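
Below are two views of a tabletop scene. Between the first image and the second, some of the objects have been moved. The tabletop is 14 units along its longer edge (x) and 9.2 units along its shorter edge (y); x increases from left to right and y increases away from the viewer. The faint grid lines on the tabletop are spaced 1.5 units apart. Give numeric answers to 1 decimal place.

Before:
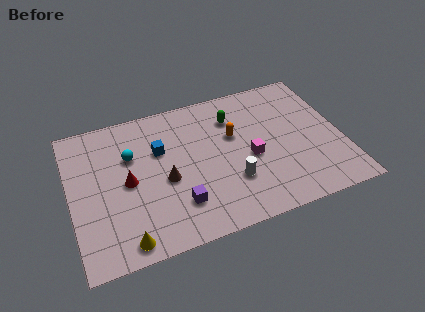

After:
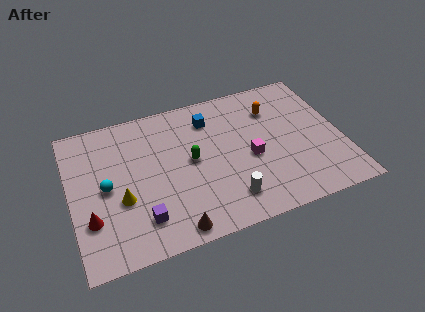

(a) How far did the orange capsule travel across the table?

2.5

The orange capsule was near (8.5, 5.7) before and (10.7, 6.8) after, so it travelled √(2.2² + 1.1²) ≈ 2.5 units.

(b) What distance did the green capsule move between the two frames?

3.2

The green capsule was near (8.6, 6.9) before and (6.2, 4.8) after, so it travelled √(2.4² + 2.1²) ≈ 3.2 units.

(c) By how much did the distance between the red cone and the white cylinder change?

+1.5

They were about 5.5 units apart before and 7.0 after — 1.5 units further apart.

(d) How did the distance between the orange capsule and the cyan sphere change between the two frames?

+3.9

They were about 5.3 units apart before and 9.2 after — 3.9 units further apart.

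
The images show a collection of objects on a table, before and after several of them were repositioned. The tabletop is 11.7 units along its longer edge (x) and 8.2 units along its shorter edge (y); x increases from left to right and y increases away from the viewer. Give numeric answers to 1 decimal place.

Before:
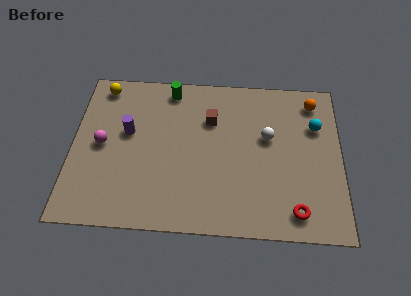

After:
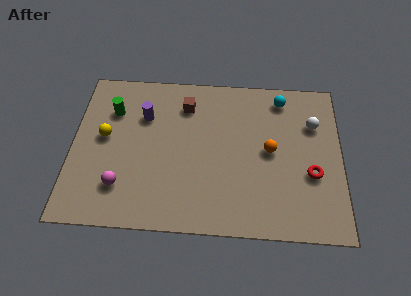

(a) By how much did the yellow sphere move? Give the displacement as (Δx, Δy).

(0.2, -2.7)

The yellow sphere was at about (1.2, 7.2) and moved to about (1.4, 4.5).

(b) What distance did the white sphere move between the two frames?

2.2

The white sphere moved from about (8.5, 4.9) to (10.5, 5.7), a distance of √(2.0² + 0.8²) ≈ 2.2.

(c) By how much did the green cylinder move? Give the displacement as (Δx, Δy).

(-2.5, -1.3)

From the two frames, the green cylinder sits at roughly (4.2, 7.2) before and (1.7, 5.9) after.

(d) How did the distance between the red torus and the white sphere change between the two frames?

-1.3

Before: roughly 3.9 units apart; after: 2.6. That's 1.3 units closer together.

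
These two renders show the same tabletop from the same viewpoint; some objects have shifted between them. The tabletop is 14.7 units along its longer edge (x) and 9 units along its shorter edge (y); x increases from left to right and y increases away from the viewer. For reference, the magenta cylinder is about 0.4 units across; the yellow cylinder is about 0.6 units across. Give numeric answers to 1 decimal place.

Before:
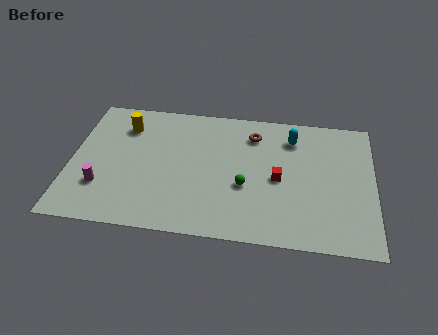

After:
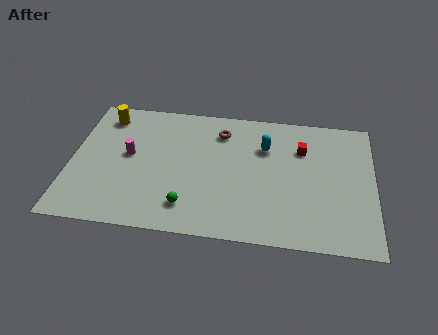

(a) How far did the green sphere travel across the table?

3.2

From (8.5, 3.5) to (5.8, 1.8), the green sphere covered √(2.7² + 1.7²) ≈ 3.2 units.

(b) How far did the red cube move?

2.5

From (10.1, 4.2) to (11.2, 6.4), the red cube covered √(1.1² + 2.2²) ≈ 2.5 units.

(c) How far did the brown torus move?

1.6

The brown torus moved from about (8.8, 7.1) to (7.2, 7.1), a distance of √(1.6² + 0.0²) ≈ 1.6.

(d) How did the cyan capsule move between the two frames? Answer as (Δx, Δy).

(-1.3, -0.8)

From the two frames, the cyan capsule sits at roughly (10.7, 7.1) before and (9.4, 6.3) after.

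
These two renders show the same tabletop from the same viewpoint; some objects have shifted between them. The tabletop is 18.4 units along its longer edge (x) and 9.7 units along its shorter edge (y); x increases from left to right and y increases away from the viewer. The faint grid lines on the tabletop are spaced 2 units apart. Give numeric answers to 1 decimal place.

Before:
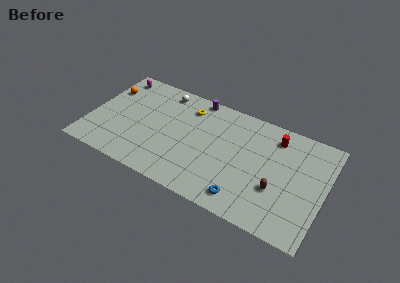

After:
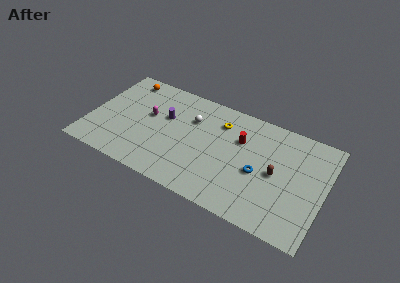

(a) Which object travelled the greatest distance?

the magenta capsule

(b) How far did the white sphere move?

3.0

The white sphere was near (5.3, 8.4) before and (7.8, 6.7) after, so it travelled √(2.5² + 1.7²) ≈ 3.0 units.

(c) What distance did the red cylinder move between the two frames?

3.0

The red cylinder was near (14.3, 7.9) before and (11.7, 6.5) after, so it travelled √(2.6² + 1.4²) ≈ 3.0 units.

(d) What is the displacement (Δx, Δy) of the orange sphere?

(1.2, 1.5)

The orange sphere was at about (1.0, 6.9) and moved to about (2.2, 8.4).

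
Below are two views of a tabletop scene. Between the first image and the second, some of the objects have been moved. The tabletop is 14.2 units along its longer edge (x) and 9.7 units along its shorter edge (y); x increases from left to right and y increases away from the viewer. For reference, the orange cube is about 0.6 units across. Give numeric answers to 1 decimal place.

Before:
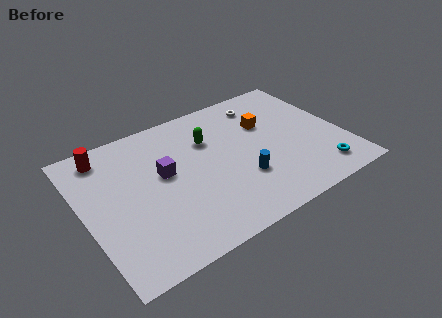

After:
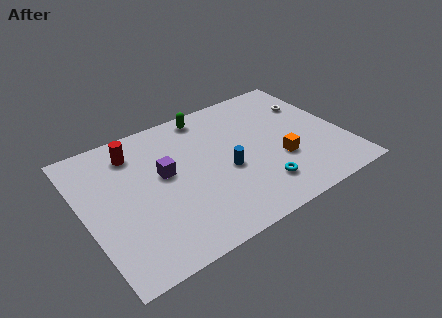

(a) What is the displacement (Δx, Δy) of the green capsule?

(0.2, 1.9)

The green capsule was at about (7.1, 6.7) and moved to about (7.3, 8.6).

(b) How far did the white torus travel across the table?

2.8

From (10.4, 8.0) to (12.9, 6.8), the white torus covered √(2.5² + 1.2²) ≈ 2.8 units.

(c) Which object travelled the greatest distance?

the cyan torus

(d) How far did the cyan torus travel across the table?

3.3

The cyan torus moved from about (12.4, 1.6) to (9.1, 2.1), a distance of √(3.3² + 0.5²) ≈ 3.3.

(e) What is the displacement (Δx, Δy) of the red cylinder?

(1.5, -0.5)

From the two frames, the red cylinder sits at roughly (1.6, 8.3) before and (3.1, 7.8) after.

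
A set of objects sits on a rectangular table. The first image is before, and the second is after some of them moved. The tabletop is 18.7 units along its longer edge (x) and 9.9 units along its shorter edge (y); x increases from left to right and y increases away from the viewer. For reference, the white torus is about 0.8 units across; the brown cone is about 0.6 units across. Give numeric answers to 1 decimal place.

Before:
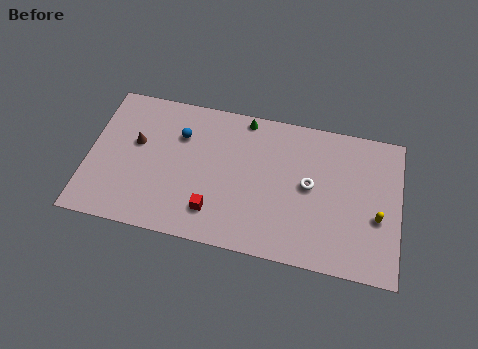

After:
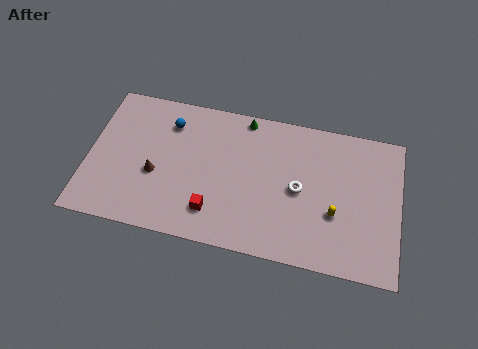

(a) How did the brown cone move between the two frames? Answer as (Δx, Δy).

(1.3, -1.9)

The brown cone started near (2.8, 5.9) and ended near (4.1, 4.0).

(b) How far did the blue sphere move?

1.0

From (5.4, 7.0) to (4.7, 7.7), the blue sphere covered √(0.7² + 0.7²) ≈ 1.0 units.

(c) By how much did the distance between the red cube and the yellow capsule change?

-2.5

They were about 9.8 units apart before and 7.3 after — 2.5 units closer together.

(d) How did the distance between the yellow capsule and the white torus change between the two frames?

-1.8

They were about 4.3 units apart before and 2.5 after — 1.8 units closer together.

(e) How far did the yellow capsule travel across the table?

2.5

The yellow capsule was near (17.4, 3.9) before and (14.9, 3.6) after, so it travelled √(2.5² + 0.3²) ≈ 2.5 units.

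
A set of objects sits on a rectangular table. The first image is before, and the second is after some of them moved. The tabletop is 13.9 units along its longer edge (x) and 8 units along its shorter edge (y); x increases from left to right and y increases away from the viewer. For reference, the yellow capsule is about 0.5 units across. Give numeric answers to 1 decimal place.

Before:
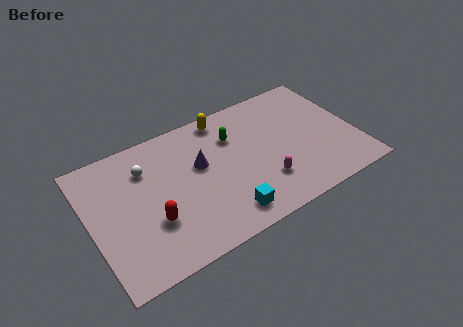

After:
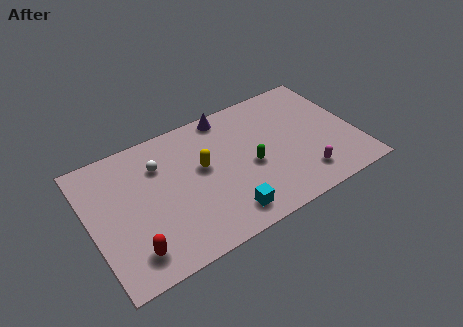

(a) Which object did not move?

the cyan cube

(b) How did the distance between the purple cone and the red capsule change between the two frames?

+4.6

The distance was about 3.5 in the first image and 8.1 in the second, so they moved 4.6 units further apart.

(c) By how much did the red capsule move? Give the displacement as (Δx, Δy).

(-1.2, -1.2)

The red capsule started near (3.0, 2.7) and ended near (1.8, 1.5).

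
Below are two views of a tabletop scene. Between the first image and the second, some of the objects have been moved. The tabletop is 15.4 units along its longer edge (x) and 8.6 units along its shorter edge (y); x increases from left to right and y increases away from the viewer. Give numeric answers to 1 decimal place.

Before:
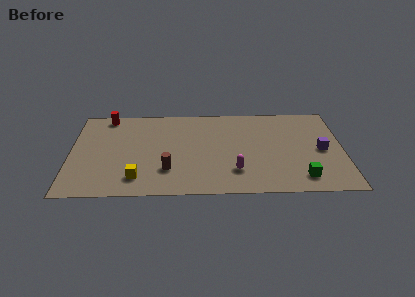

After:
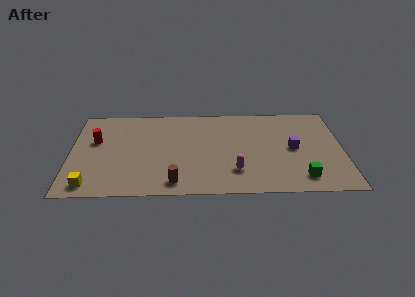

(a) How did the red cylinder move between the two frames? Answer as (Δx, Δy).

(-0.6, -2.4)

The red cylinder started near (2.0, 7.7) and ended near (1.4, 5.3).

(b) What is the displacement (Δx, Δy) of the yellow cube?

(-2.6, -0.6)

The yellow cube was at about (3.8, 1.7) and moved to about (1.2, 1.1).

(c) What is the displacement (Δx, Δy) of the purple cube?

(-1.6, 0.2)

The purple cube was at about (14.2, 4.1) and moved to about (12.6, 4.3).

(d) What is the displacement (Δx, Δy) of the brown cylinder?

(0.4, -1.2)

The brown cylinder started near (5.5, 2.4) and ended near (5.9, 1.2).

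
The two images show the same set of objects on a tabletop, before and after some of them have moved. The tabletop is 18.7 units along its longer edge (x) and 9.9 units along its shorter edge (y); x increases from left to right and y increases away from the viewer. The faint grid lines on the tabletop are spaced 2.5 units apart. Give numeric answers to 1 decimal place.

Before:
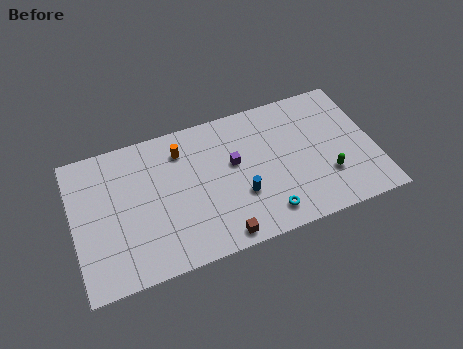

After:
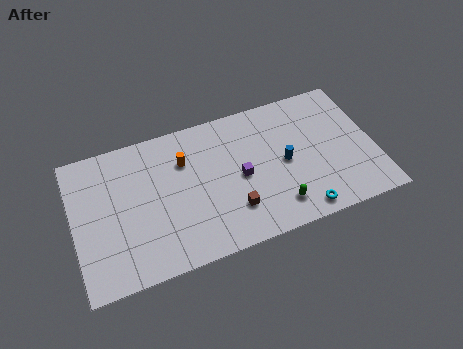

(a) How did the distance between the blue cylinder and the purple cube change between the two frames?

+0.4

Before: roughly 2.4 units apart; after: 2.8. That's 0.4 units further apart.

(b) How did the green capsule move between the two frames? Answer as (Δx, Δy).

(-3.3, -1.1)

From the two frames, the green capsule sits at roughly (15.6, 3.0) before and (12.3, 1.9) after.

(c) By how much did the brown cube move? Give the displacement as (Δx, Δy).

(0.9, 1.6)

From the two frames, the brown cube sits at roughly (8.7, 1.0) before and (9.6, 2.6) after.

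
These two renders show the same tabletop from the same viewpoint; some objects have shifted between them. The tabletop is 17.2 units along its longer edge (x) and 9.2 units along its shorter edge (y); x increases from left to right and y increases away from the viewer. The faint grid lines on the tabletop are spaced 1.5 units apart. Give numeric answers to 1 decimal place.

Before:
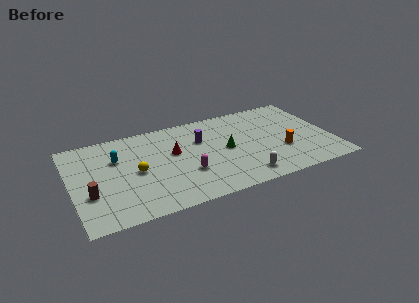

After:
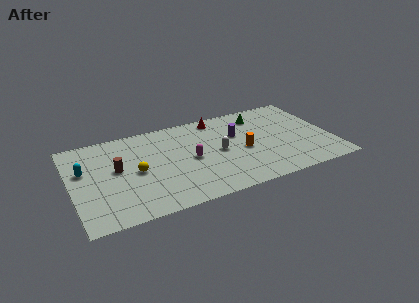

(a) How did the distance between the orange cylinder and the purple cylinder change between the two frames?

-4.1

Before: roughly 5.9 units apart; after: 1.8. That's 4.1 units closer together.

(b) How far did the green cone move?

3.8

The green cone moved from about (10.2, 4.6) to (12.8, 7.4), a distance of √(2.6² + 2.8²) ≈ 3.8.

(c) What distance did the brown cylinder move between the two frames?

2.7

From (1.1, 3.2) to (3.0, 5.1), the brown cylinder covered √(1.9² + 1.9²) ≈ 2.7 units.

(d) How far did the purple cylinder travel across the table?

2.4

The purple cylinder moved from about (8.7, 6.2) to (11.1, 5.9), a distance of √(2.4² + 0.3²) ≈ 2.4.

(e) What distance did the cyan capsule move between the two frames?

2.3

The cyan capsule moved from about (3.1, 6.2) to (0.9, 5.7), a distance of √(2.2² + 0.5²) ≈ 2.3.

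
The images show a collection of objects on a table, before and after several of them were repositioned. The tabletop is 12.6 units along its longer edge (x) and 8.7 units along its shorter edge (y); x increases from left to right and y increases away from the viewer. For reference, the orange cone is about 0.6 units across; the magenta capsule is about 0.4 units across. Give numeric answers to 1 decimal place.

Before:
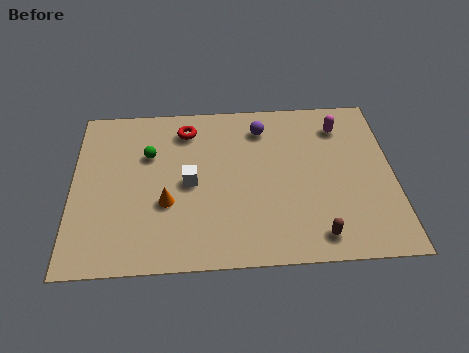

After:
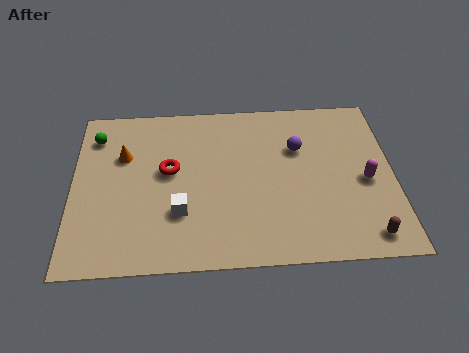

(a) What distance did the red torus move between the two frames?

2.3

The red torus was near (4.5, 7.1) before and (3.8, 4.9) after, so it travelled √(0.7² + 2.2²) ≈ 2.3 units.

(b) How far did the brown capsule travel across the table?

1.9

From (9.5, 1.2) to (11.4, 1.1), the brown capsule covered √(1.9² + 0.1²) ≈ 1.9 units.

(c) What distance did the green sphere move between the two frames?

2.4

The green sphere was near (3.0, 5.8) before and (0.9, 6.9) after, so it travelled √(2.1² + 1.1²) ≈ 2.4 units.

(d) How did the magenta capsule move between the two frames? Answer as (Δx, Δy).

(0.9, -3.0)

The magenta capsule was at about (10.6, 6.9) and moved to about (11.5, 3.9).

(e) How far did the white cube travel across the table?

1.6

From (4.6, 4.2) to (4.2, 2.7), the white cube covered √(0.4² + 1.5²) ≈ 1.6 units.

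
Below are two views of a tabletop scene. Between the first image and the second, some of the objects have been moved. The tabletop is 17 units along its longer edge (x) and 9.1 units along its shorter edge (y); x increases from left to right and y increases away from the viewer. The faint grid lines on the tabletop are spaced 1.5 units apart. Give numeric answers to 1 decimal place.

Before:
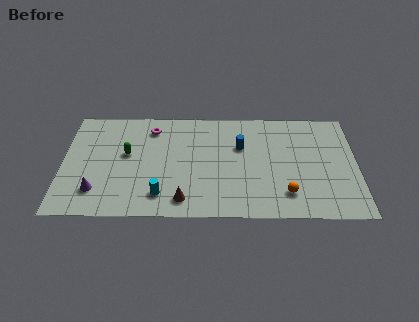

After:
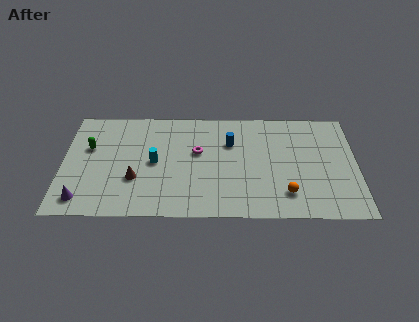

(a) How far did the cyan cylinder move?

2.7

The cyan cylinder moved from about (5.7, 1.8) to (5.3, 4.5), a distance of √(0.4² + 2.7²) ≈ 2.7.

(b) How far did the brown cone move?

3.3

The brown cone was near (7.0, 1.4) before and (4.2, 3.1) after, so it travelled √(2.8² + 1.7²) ≈ 3.3 units.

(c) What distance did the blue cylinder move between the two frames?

0.7

The blue cylinder was near (10.3, 5.9) before and (9.7, 6.2) after, so it travelled √(0.6² + 0.3²) ≈ 0.7 units.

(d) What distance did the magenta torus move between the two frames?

3.4

The magenta torus moved from about (5.1, 7.4) to (7.8, 5.4), a distance of √(2.7² + 2.0²) ≈ 3.4.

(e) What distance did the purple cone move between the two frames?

1.1

From (2.0, 2.1) to (1.2, 1.4), the purple cone covered √(0.8² + 0.7²) ≈ 1.1 units.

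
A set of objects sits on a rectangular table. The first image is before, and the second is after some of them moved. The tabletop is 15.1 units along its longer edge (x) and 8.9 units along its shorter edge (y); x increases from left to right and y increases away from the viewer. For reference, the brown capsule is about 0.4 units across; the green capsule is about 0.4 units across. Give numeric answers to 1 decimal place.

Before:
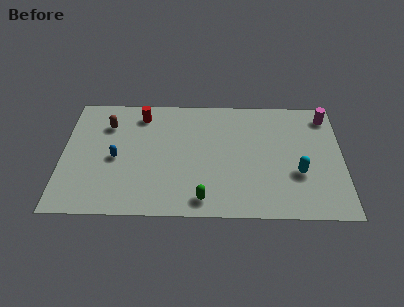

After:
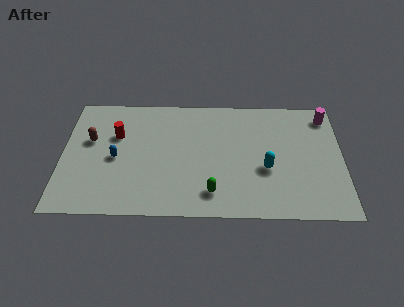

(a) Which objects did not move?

the magenta cylinder and the blue capsule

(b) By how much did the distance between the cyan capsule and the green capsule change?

-2.1

Before: roughly 5.5 units apart; after: 3.4. That's 2.1 units closer together.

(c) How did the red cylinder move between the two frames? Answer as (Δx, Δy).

(-1.3, -1.6)

From the two frames, the red cylinder sits at roughly (4.2, 7.4) before and (2.9, 5.8) after.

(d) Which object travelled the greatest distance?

the red cylinder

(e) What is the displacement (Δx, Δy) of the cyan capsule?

(-1.7, 0.3)

The cyan capsule was at about (12.7, 3.2) and moved to about (11.0, 3.5).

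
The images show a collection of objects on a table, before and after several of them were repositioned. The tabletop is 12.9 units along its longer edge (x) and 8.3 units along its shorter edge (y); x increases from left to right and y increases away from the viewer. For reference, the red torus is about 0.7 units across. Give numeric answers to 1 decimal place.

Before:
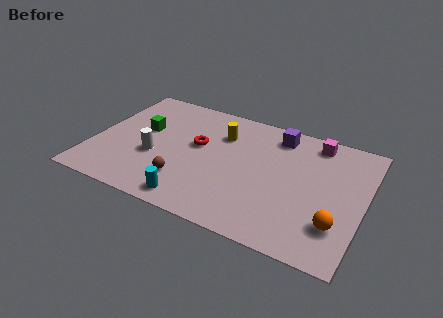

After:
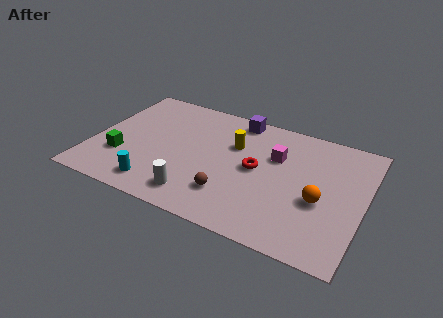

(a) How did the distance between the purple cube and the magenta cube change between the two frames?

+1.0

They were about 1.8 units apart before and 2.8 after — 1.0 units further apart.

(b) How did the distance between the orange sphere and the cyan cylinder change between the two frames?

+1.1

They were about 6.7 units apart before and 7.8 after — 1.1 units further apart.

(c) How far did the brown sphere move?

2.2

The brown sphere was near (4.6, 2.1) before and (6.8, 2.1) after, so it travelled √(2.2² + 0.0²) ≈ 2.2 units.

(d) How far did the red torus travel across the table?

2.9

The red torus was near (4.9, 4.8) before and (7.8, 4.3) after, so it travelled √(2.9² + 0.5²) ≈ 2.9 units.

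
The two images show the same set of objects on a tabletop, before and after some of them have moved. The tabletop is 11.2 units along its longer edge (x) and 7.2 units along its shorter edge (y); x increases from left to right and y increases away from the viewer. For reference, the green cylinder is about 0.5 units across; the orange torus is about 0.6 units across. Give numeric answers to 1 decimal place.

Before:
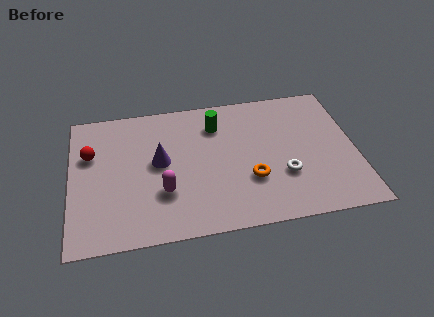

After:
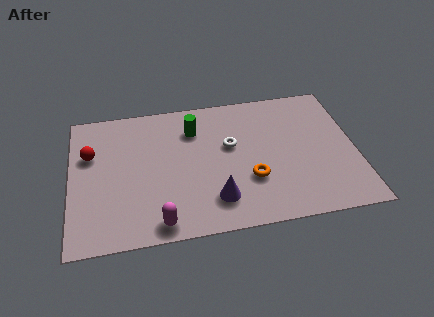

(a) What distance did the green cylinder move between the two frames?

0.9

From (5.8, 5.5) to (4.9, 5.4), the green cylinder covered √(0.9² + 0.1²) ≈ 0.9 units.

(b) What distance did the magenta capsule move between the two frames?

1.5

From (3.6, 2.3) to (3.4, 0.8), the magenta capsule covered √(0.2² + 1.5²) ≈ 1.5 units.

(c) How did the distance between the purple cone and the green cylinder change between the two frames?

+1.1

Before: roughly 2.8 units apart; after: 3.9. That's 1.1 units further apart.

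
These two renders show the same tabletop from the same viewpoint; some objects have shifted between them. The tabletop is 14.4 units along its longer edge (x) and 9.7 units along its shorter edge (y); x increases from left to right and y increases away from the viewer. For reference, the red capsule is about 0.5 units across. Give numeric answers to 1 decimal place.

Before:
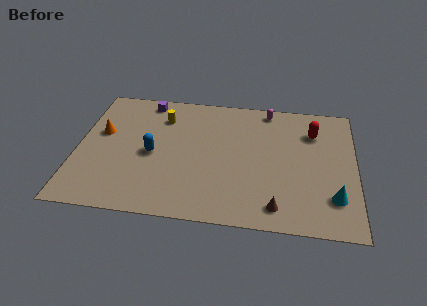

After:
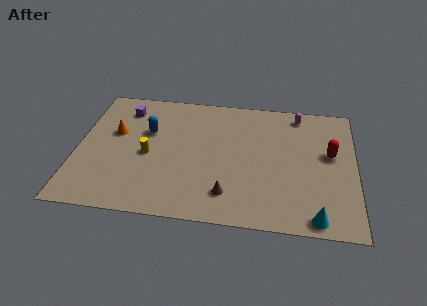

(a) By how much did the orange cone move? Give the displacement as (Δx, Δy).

(0.7, 0.1)

From the two frames, the orange cone sits at roughly (1.2, 5.8) before and (1.9, 5.9) after.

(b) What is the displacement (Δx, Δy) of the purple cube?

(-1.1, -0.8)

The purple cube was at about (3.4, 8.6) and moved to about (2.3, 7.8).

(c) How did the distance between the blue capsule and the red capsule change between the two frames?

+0.8

The distance was about 8.7 in the first image and 9.5 in the second, so they moved 0.8 units further apart.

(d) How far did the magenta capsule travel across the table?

1.6

From (9.8, 8.7) to (11.4, 8.5), the magenta capsule covered √(1.6² + 0.2²) ≈ 1.6 units.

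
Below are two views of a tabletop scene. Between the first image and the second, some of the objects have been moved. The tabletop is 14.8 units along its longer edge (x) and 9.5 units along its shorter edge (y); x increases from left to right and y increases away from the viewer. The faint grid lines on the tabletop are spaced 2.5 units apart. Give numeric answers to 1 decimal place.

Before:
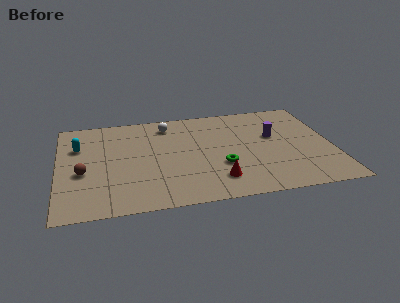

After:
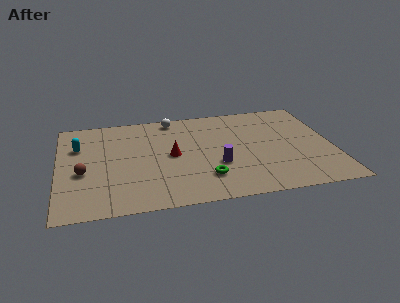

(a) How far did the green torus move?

1.3

The green torus moved from about (8.7, 3.3) to (7.8, 2.3), a distance of √(0.9² + 1.0²) ≈ 1.3.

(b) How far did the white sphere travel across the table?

0.7

From (6.0, 7.9) to (6.3, 8.5), the white sphere covered √(0.3² + 0.6²) ≈ 0.7 units.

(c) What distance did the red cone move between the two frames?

3.6

The red cone moved from about (8.4, 2.0) to (6.1, 4.8), a distance of √(2.3² + 2.8²) ≈ 3.6.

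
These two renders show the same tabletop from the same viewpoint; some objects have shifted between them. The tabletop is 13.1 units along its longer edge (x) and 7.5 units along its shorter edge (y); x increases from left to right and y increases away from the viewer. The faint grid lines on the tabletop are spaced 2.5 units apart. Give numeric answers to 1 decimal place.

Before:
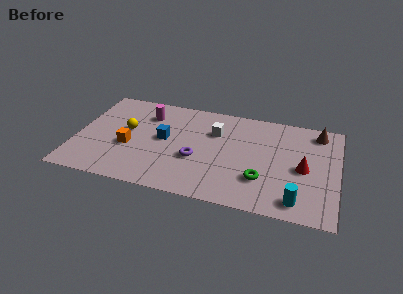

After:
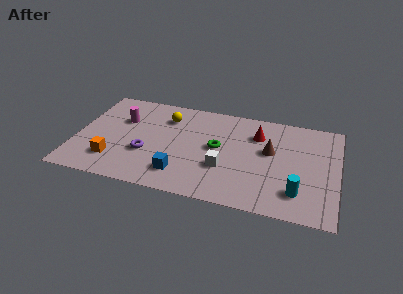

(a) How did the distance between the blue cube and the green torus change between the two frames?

-2.4

Before: roughly 5.3 units apart; after: 2.9. That's 2.4 units closer together.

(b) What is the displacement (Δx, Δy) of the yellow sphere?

(1.9, 1.5)

The yellow sphere started near (2.5, 4.2) and ended near (4.4, 5.7).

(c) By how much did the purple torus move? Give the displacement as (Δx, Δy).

(-2.5, -0.2)

From the two frames, the purple torus sits at roughly (6.1, 2.9) before and (3.6, 2.7) after.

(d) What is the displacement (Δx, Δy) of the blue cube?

(1.0, -2.4)

The blue cube was at about (4.4, 4.0) and moved to about (5.4, 1.6).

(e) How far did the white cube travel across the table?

2.7

The white cube was near (6.9, 5.2) before and (7.5, 2.6) after, so it travelled √(0.6² + 2.6²) ≈ 2.7 units.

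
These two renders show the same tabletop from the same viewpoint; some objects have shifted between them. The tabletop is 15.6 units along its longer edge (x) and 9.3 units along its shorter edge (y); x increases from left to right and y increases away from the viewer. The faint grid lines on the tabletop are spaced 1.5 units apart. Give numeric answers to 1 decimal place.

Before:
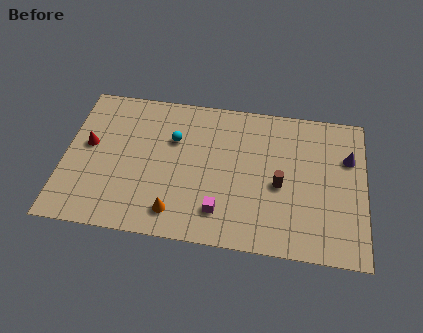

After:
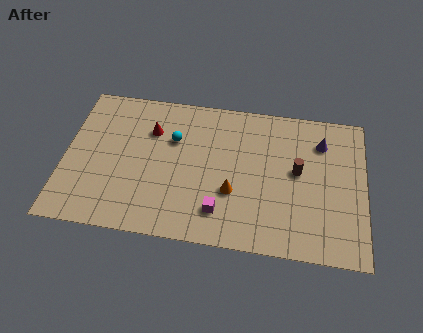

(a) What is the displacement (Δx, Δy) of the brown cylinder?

(0.9, 1.0)

The brown cylinder was at about (11.2, 4.1) and moved to about (12.1, 5.1).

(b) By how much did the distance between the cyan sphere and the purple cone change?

-1.3

Before: roughly 9.1 units apart; after: 7.8. That's 1.3 units closer together.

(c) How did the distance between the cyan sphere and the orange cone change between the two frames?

-0.3

The distance was about 4.6 in the first image and 4.3 in the second, so they moved 0.3 units closer together.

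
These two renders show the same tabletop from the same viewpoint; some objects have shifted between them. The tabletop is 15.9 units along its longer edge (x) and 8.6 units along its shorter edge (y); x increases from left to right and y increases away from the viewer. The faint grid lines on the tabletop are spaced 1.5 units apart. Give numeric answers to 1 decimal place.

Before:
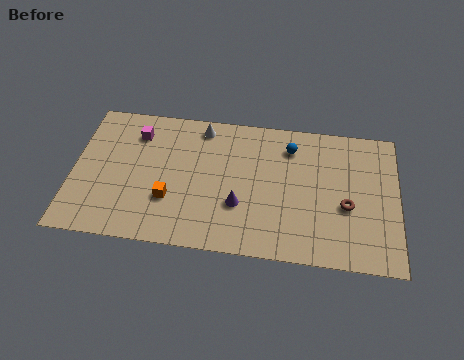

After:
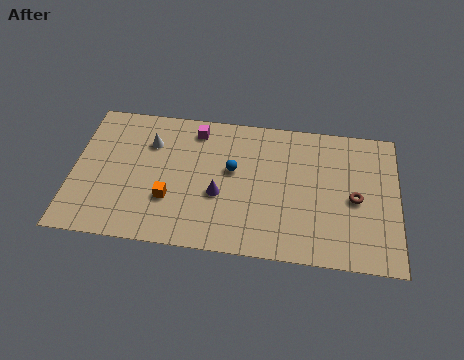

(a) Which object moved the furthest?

the blue sphere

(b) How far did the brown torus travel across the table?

0.6

The brown torus was near (13.4, 3.5) before and (13.8, 4.0) after, so it travelled √(0.4² + 0.5²) ≈ 0.6 units.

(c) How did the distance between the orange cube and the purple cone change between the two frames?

-0.9

They were about 3.4 units apart before and 2.5 after — 0.9 units closer together.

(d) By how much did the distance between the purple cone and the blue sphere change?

-2.9

The distance was about 4.6 in the first image and 1.7 in the second, so they moved 2.9 units closer together.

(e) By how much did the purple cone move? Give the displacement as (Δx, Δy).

(-1.0, 0.5)

The purple cone was at about (8.2, 2.9) and moved to about (7.2, 3.4).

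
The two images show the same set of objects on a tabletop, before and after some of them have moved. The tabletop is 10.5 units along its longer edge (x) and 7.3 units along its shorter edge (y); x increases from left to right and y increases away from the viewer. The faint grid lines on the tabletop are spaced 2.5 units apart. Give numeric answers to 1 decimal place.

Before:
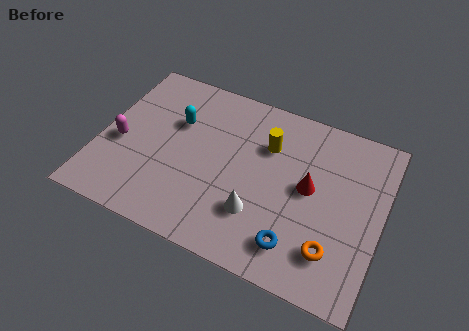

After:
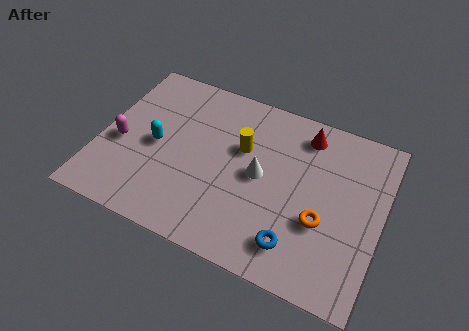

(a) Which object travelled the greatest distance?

the red cone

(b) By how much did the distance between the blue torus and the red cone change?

+2.2

Before: roughly 2.5 units apart; after: 4.7. That's 2.2 units further apart.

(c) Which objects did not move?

the magenta capsule and the blue torus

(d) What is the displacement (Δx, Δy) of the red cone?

(-0.4, 2.2)

The red cone was at about (7.8, 3.9) and moved to about (7.4, 6.1).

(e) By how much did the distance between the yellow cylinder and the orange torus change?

-0.7

They were about 4.4 units apart before and 3.7 after — 0.7 units closer together.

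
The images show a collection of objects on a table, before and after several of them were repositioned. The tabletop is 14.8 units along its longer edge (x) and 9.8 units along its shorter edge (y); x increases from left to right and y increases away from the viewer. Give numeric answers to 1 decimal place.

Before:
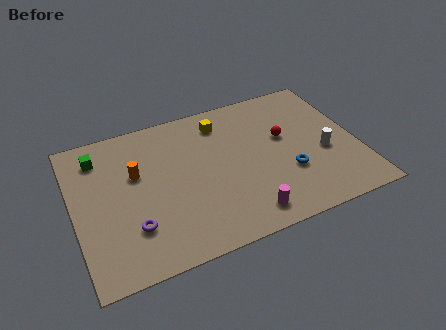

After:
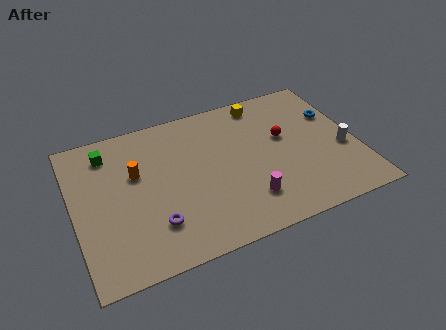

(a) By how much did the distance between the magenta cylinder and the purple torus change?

-1.0

They were about 5.8 units apart before and 4.8 after — 1.0 units closer together.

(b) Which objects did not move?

the red sphere and the orange cylinder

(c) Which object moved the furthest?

the blue torus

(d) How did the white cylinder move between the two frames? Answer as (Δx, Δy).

(1.0, -0.1)

From the two frames, the white cylinder sits at roughly (13.0, 4.0) before and (14.0, 3.9) after.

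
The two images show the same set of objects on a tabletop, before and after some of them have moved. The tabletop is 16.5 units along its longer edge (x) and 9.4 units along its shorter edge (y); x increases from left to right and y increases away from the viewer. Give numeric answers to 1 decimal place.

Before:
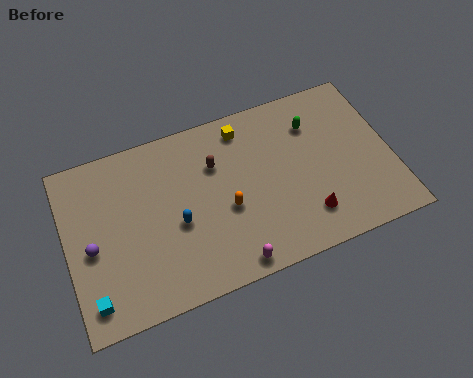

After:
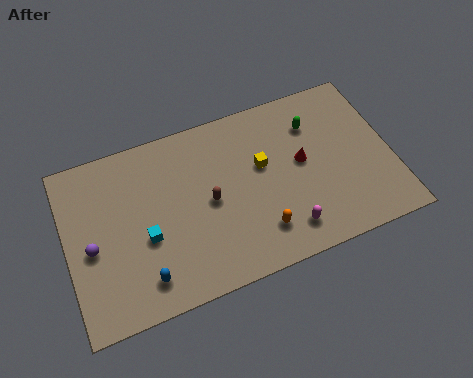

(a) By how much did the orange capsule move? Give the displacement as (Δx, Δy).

(1.5, -1.8)

The orange capsule was at about (8.0, 3.9) and moved to about (9.5, 2.1).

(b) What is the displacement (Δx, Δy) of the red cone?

(0.1, 3.0)

The red cone started near (11.9, 2.1) and ended near (12.0, 5.1).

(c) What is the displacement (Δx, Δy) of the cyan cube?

(2.9, 2.3)

The cyan cube was at about (1.0, 1.5) and moved to about (3.9, 3.8).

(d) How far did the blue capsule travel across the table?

3.0

From (5.5, 4.0) to (3.6, 1.7), the blue capsule covered √(1.9² + 2.3²) ≈ 3.0 units.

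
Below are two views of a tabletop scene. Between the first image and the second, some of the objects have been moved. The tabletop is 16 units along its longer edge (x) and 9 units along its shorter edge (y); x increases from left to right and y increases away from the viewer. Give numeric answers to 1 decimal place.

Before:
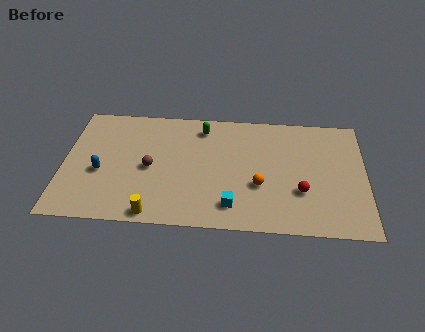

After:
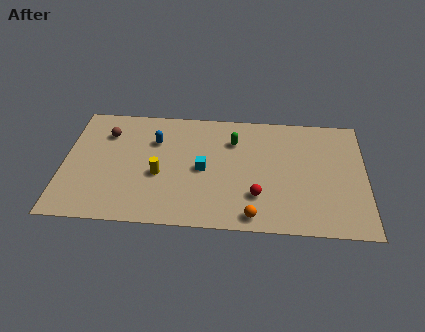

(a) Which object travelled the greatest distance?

the blue capsule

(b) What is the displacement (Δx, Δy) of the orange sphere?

(-0.3, -2.3)

The orange sphere was at about (10.4, 3.3) and moved to about (10.1, 1.0).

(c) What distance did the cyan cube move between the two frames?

3.1

The cyan cube was near (9.0, 1.7) before and (7.4, 4.3) after, so it travelled √(1.6² + 2.6²) ≈ 3.1 units.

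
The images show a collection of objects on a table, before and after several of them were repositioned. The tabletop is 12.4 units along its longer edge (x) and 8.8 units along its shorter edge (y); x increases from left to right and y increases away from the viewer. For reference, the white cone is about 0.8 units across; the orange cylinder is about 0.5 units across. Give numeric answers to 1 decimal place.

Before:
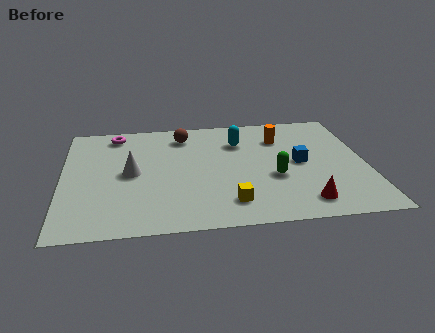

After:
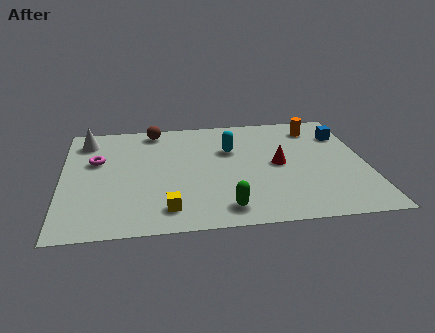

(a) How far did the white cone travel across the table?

3.3

The white cone was near (2.8, 4.4) before and (1.0, 7.2) after, so it travelled √(1.8² + 2.8²) ≈ 3.3 units.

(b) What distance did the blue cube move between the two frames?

2.8

The blue cube was near (9.7, 4.4) before and (11.6, 6.5) after, so it travelled √(1.9² + 2.1²) ≈ 2.8 units.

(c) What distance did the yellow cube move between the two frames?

2.5

From (6.7, 1.7) to (4.2, 1.5), the yellow cube covered √(2.5² + 0.2²) ≈ 2.5 units.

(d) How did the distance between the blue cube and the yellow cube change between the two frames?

+4.9

Before: roughly 4.0 units apart; after: 8.9. That's 4.9 units further apart.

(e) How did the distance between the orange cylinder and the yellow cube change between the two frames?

+3.2

The distance was about 5.3 in the first image and 8.5 in the second, so they moved 3.2 units further apart.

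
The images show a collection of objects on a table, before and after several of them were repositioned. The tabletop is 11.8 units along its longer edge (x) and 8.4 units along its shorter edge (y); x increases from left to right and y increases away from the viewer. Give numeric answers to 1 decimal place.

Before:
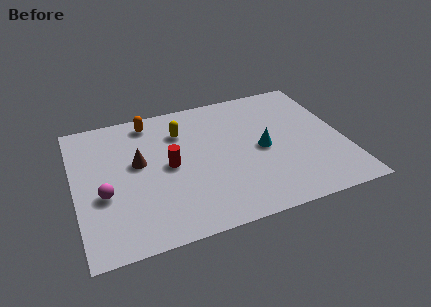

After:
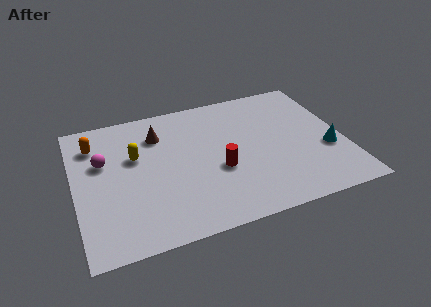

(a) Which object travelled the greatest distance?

the cyan cone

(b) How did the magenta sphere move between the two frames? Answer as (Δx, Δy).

(0.1, 2.0)

The magenta sphere started near (1.2, 3.3) and ended near (1.3, 5.3).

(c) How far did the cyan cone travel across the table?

2.9

From (8.2, 4.0) to (11.0, 3.1), the cyan cone covered √(2.8² + 0.9²) ≈ 2.9 units.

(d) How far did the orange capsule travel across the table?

2.6

The orange capsule was near (3.5, 7.3) before and (1.0, 6.5) after, so it travelled √(2.5² + 0.8²) ≈ 2.6 units.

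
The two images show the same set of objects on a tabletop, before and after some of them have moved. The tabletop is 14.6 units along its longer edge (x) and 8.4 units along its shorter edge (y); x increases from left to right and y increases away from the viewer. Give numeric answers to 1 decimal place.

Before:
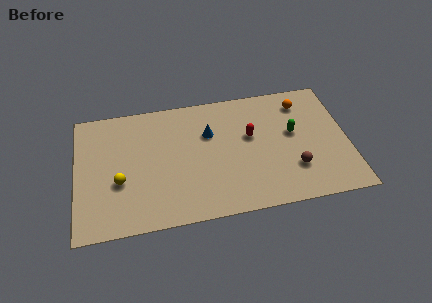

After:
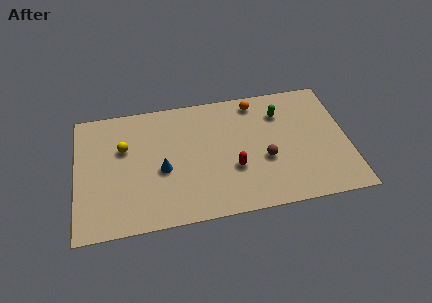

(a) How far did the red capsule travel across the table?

2.2

The red capsule was near (9.4, 5.0) before and (8.4, 3.0) after, so it travelled √(1.0² + 2.0²) ≈ 2.2 units.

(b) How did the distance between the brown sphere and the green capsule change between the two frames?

+0.8

They were about 2.4 units apart before and 3.2 after — 0.8 units further apart.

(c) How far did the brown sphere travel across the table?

1.7

From (11.6, 2.4) to (10.1, 3.3), the brown sphere covered √(1.5² + 0.9²) ≈ 1.7 units.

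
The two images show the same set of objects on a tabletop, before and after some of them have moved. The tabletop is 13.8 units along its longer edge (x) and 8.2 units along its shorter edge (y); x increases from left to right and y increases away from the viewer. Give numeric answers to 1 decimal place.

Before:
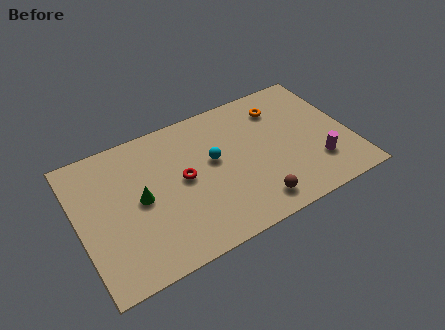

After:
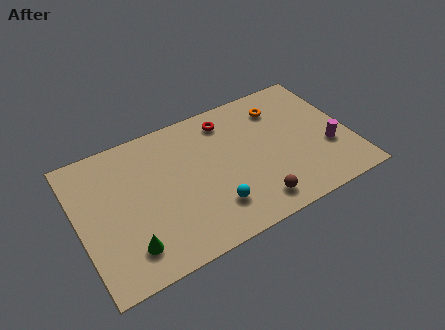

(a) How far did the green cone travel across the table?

2.6

From (3.1, 4.1) to (2.2, 1.7), the green cone covered √(0.9² + 2.4²) ≈ 2.6 units.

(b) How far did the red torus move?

3.6

The red torus moved from about (5.3, 4.3) to (7.9, 6.8), a distance of √(2.6² + 2.5²) ≈ 3.6.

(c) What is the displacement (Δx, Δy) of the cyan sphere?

(-0.4, -2.7)

From the two frames, the cyan sphere sits at roughly (6.9, 4.7) before and (6.5, 2.0) after.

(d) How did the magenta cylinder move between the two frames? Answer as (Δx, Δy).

(0.7, 0.7)

From the two frames, the magenta cylinder sits at roughly (11.9, 2.2) before and (12.6, 2.9) after.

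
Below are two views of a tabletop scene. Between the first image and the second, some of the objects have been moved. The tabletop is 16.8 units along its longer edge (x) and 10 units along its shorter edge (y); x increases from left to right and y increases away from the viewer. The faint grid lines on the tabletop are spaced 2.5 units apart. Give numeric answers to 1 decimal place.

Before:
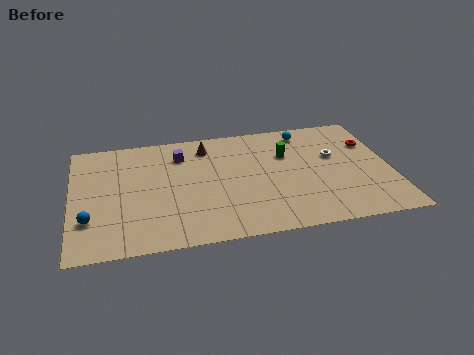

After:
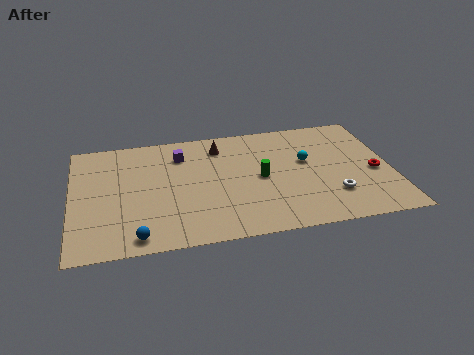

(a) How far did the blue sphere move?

3.0

The blue sphere was near (0.9, 2.9) before and (3.3, 1.1) after, so it travelled √(2.4² + 1.8²) ≈ 3.0 units.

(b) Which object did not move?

the purple cube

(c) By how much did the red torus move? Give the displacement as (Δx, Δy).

(0.0, -2.6)

The red torus was at about (15.9, 6.9) and moved to about (15.9, 4.3).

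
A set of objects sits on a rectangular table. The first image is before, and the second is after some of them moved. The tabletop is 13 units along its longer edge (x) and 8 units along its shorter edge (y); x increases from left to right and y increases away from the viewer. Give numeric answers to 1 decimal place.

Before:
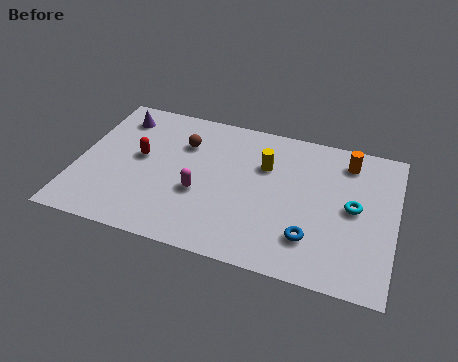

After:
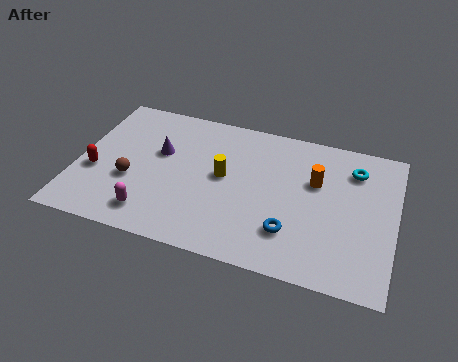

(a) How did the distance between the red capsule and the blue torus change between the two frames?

+0.6

The distance was about 7.6 in the first image and 8.2 in the second, so they moved 0.6 units further apart.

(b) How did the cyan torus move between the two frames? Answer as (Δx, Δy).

(-0.1, 2.1)

From the two frames, the cyan torus sits at roughly (11.3, 4.1) before and (11.2, 6.2) after.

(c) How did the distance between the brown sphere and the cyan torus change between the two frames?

+2.2

The distance was about 7.3 in the first image and 9.5 in the second, so they moved 2.2 units further apart.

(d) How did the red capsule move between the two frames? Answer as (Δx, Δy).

(-1.7, -1.3)

The red capsule was at about (2.5, 4.4) and moved to about (0.8, 3.1).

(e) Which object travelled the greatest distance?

the brown sphere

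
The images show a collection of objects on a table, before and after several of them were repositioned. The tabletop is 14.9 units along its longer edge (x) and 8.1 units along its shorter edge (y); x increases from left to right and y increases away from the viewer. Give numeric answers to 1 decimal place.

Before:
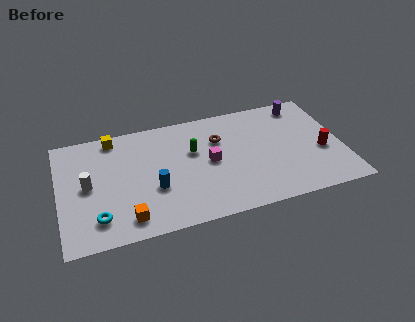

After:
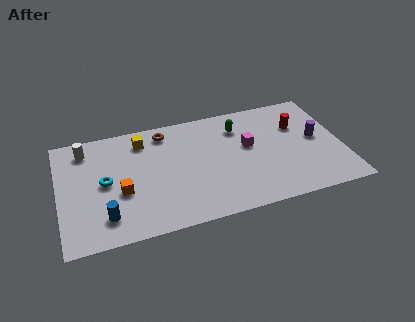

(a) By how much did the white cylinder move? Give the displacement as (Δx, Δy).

(0.0, 2.6)

The white cylinder started near (1.5, 4.1) and ended near (1.5, 6.7).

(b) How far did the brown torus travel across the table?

3.1

The brown torus was near (8.5, 5.6) before and (5.7, 6.9) after, so it travelled √(2.8² + 1.3²) ≈ 3.1 units.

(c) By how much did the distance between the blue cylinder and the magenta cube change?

+5.1

They were about 3.2 units apart before and 8.3 after — 5.1 units further apart.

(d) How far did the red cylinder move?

2.5

The red cylinder moved from about (13.8, 3.3) to (12.7, 5.5), a distance of √(1.1² + 2.2²) ≈ 2.5.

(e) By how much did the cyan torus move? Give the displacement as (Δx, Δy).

(0.5, 2.4)

The cyan torus started near (1.9, 1.7) and ended near (2.4, 4.1).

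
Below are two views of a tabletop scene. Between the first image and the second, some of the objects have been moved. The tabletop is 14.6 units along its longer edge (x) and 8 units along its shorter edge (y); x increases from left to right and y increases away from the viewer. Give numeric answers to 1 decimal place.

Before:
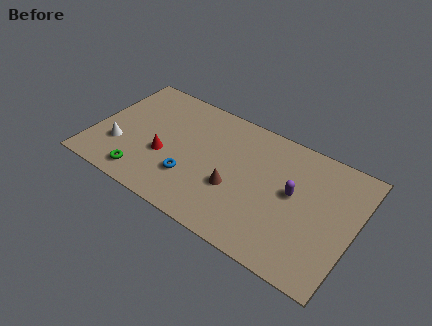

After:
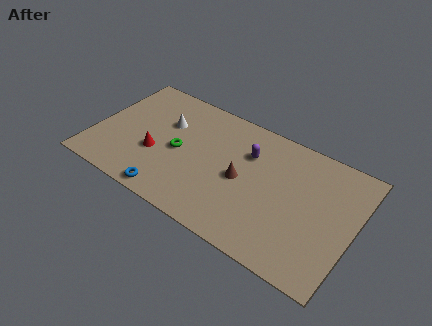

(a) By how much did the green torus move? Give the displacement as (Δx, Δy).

(1.6, 2.6)

The green torus was at about (3.2, 1.2) and moved to about (4.8, 3.8).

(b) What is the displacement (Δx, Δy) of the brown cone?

(0.3, 0.8)

The brown cone was at about (8.1, 3.0) and moved to about (8.4, 3.8).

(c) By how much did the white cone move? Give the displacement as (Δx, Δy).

(2.2, 2.8)

The white cone was at about (1.6, 2.5) and moved to about (3.8, 5.3).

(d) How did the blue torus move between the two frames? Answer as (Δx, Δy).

(-0.9, -1.6)

The blue torus was at about (5.7, 2.4) and moved to about (4.8, 0.8).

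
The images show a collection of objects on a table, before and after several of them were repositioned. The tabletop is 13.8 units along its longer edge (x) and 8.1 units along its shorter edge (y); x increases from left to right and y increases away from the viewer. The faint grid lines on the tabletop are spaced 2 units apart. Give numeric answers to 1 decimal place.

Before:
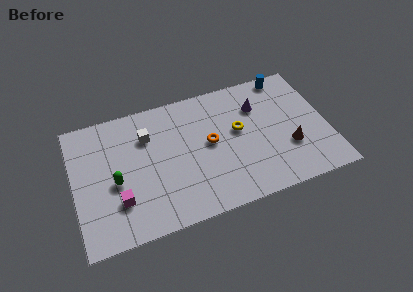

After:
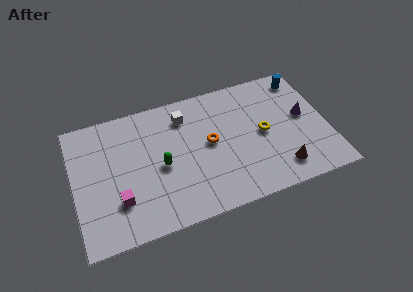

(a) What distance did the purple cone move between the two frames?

2.8

The purple cone was near (10.2, 5.8) before and (12.6, 4.4) after, so it travelled √(2.4² + 1.4²) ≈ 2.8 units.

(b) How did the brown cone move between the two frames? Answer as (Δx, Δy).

(-0.6, -1.2)

The brown cone was at about (11.6, 2.7) and moved to about (11.0, 1.5).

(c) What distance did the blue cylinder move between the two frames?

1.0

The blue cylinder moved from about (11.9, 7.3) to (12.8, 6.9), a distance of √(0.9² + 0.4²) ≈ 1.0.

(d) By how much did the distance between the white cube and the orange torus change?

-1.2

Before: roughly 3.6 units apart; after: 2.4. That's 1.2 units closer together.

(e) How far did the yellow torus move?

1.4

From (9.0, 4.6) to (10.3, 4.0), the yellow torus covered √(1.3² + 0.6²) ≈ 1.4 units.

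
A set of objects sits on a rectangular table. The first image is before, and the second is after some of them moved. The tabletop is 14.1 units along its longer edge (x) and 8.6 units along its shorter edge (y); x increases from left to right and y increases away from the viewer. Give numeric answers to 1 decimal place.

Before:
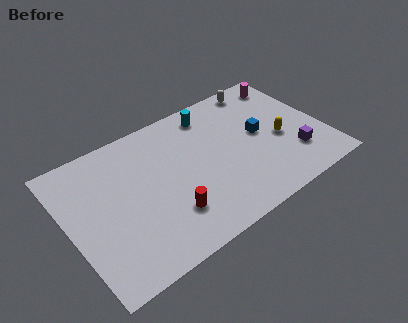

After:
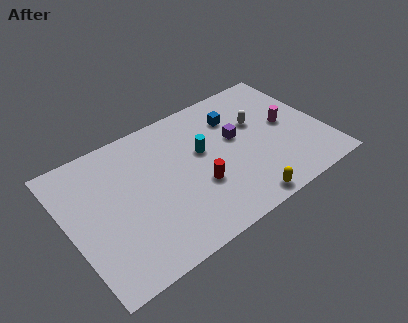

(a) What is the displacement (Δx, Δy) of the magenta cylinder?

(-0.7, -2.8)

The magenta cylinder was at about (12.9, 7.3) and moved to about (12.2, 4.5).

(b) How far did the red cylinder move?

2.0

From (5.1, 2.3) to (6.9, 3.1), the red cylinder covered √(1.8² + 0.8²) ≈ 2.0 units.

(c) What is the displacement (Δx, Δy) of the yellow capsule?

(-2.8, -2.9)

The yellow capsule started near (11.7, 3.7) and ended near (8.9, 0.8).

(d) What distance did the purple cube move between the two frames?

3.9

The purple cube moved from about (12.2, 2.3) to (9.4, 5.0), a distance of √(2.8² + 2.7²) ≈ 3.9.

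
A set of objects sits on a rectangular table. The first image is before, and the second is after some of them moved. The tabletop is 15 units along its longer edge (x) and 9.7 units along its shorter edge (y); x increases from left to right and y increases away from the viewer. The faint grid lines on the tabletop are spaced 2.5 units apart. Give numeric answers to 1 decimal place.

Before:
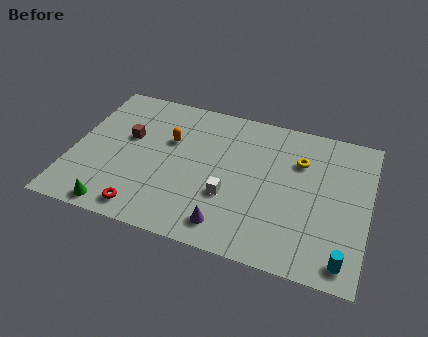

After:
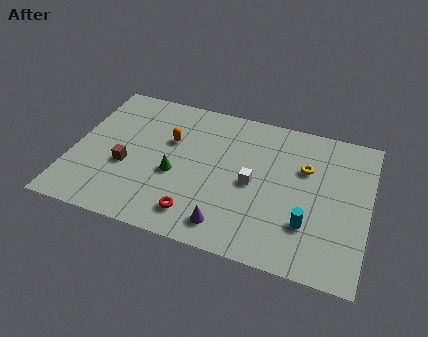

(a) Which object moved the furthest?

the green cone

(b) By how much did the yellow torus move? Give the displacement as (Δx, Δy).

(0.3, -0.4)

From the two frames, the yellow torus sits at roughly (11.4, 6.8) before and (11.7, 6.4) after.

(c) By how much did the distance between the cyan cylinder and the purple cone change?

-1.7

The distance was about 5.8 in the first image and 4.1 in the second, so they moved 1.7 units closer together.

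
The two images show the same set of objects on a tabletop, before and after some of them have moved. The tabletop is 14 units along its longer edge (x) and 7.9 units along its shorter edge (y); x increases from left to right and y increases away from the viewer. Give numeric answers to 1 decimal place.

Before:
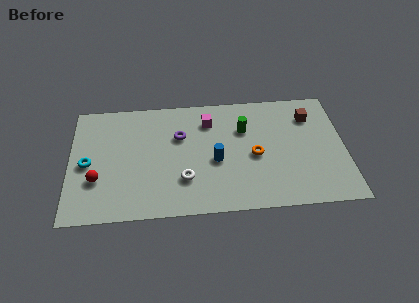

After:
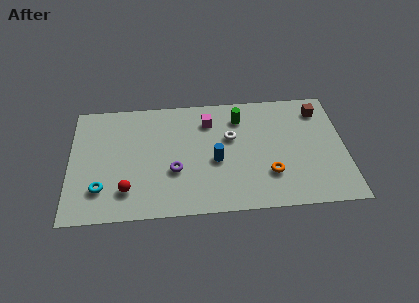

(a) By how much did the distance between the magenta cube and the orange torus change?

+1.4

Before: roughly 3.4 units apart; after: 4.8. That's 1.4 units further apart.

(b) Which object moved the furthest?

the white torus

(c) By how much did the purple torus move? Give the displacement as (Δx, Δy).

(-0.3, -2.3)

The purple torus started near (5.6, 5.2) and ended near (5.3, 2.9).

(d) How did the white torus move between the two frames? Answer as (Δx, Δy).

(2.4, 2.6)

The white torus was at about (5.8, 2.3) and moved to about (8.2, 4.9).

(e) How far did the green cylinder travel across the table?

0.8

The green cylinder moved from about (8.9, 5.4) to (8.7, 6.2), a distance of √(0.2² + 0.8²) ≈ 0.8.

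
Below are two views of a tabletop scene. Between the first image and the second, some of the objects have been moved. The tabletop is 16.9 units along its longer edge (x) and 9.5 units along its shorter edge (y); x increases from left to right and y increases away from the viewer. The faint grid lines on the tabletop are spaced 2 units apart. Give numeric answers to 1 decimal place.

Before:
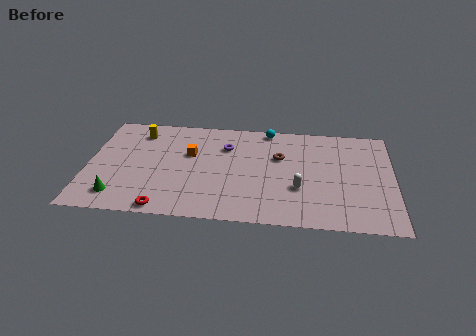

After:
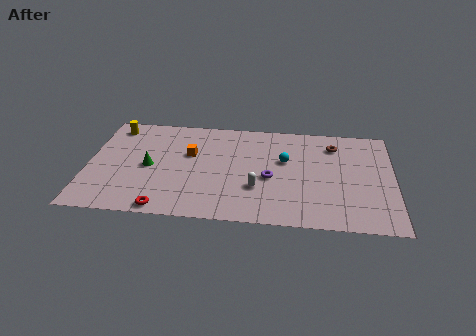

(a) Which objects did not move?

the orange cube and the red torus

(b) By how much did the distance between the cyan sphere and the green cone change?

-3.1

The distance was about 10.7 in the first image and 7.6 in the second, so they moved 3.1 units closer together.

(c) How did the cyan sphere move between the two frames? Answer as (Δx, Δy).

(1.0, -2.9)

From the two frames, the cyan sphere sits at roughly (9.9, 8.7) before and (10.9, 5.8) after.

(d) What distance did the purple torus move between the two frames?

3.7

The purple torus was near (7.6, 6.8) before and (10.1, 4.1) after, so it travelled √(2.5² + 2.7²) ≈ 3.7 units.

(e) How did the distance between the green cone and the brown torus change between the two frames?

+0.8

Before: roughly 9.8 units apart; after: 10.6. That's 0.8 units further apart.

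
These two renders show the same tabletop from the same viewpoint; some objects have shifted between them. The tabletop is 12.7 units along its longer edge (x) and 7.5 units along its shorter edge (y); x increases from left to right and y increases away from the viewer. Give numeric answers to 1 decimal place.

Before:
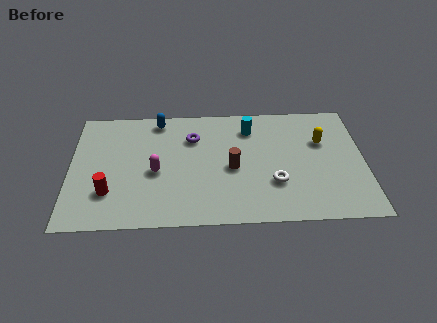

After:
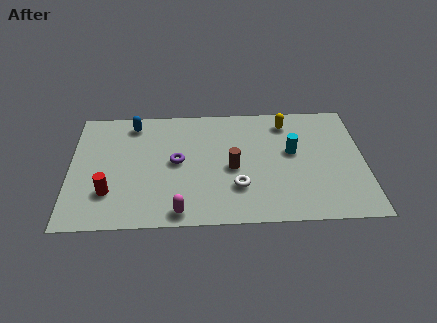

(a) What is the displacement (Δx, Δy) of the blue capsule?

(-1.1, -0.2)

From the two frames, the blue capsule sits at roughly (3.8, 6.6) before and (2.7, 6.4) after.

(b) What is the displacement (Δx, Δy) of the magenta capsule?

(1.0, -2.5)

From the two frames, the magenta capsule sits at roughly (3.7, 3.3) before and (4.7, 0.8) after.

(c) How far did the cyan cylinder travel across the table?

2.4

From (7.8, 5.9) to (9.6, 4.3), the cyan cylinder covered √(1.8² + 1.6²) ≈ 2.4 units.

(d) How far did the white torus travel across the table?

1.6

The white torus moved from about (8.8, 2.4) to (7.2, 2.2), a distance of √(1.6² + 0.2²) ≈ 1.6.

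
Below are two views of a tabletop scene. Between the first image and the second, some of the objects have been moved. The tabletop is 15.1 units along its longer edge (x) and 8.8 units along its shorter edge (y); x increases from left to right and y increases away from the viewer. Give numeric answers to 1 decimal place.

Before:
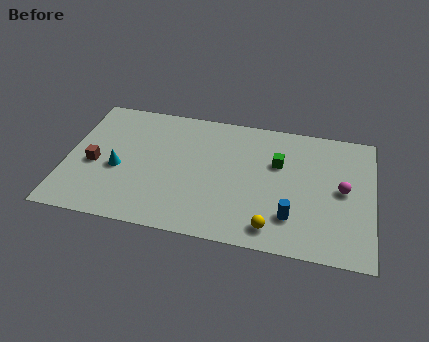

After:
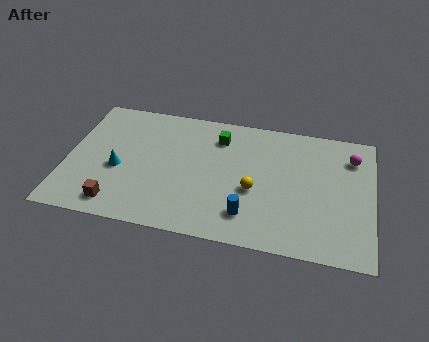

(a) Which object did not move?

the cyan cone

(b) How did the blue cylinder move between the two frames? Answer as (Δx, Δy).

(-2.1, -0.3)

From the two frames, the blue cylinder sits at roughly (11.2, 2.2) before and (9.1, 1.9) after.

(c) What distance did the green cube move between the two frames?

3.2

From (10.4, 5.7) to (7.4, 6.9), the green cube covered √(3.0² + 1.2²) ≈ 3.2 units.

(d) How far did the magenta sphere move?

2.3

From (13.6, 4.5) to (14.0, 6.8), the magenta sphere covered √(0.4² + 2.3²) ≈ 2.3 units.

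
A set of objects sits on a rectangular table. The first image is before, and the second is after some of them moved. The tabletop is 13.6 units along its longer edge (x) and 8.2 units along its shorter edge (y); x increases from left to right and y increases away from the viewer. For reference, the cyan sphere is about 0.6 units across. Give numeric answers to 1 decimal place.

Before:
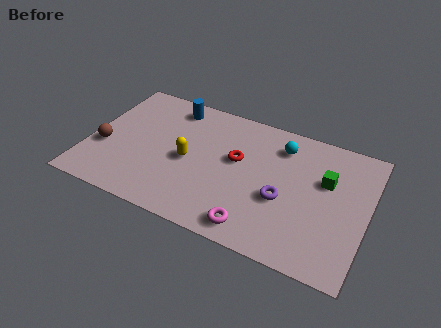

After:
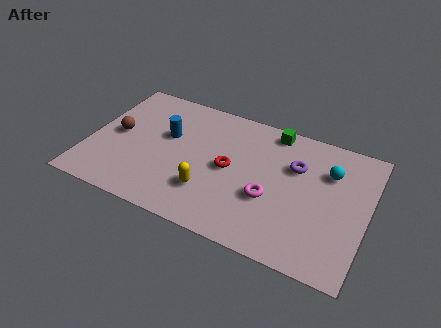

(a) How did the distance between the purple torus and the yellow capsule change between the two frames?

+0.3

The distance was about 4.7 in the first image and 5.0 in the second, so they moved 0.3 units further apart.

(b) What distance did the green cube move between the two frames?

3.5

The green cube moved from about (11.5, 5.2) to (8.7, 7.3), a distance of √(2.8² + 2.1²) ≈ 3.5.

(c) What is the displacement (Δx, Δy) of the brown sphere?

(0.5, 1.1)

From the two frames, the brown sphere sits at roughly (0.8, 3.1) before and (1.3, 4.2) after.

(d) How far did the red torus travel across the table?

0.8

The red torus was near (7.2, 4.8) before and (6.9, 4.1) after, so it travelled √(0.3² + 0.7²) ≈ 0.8 units.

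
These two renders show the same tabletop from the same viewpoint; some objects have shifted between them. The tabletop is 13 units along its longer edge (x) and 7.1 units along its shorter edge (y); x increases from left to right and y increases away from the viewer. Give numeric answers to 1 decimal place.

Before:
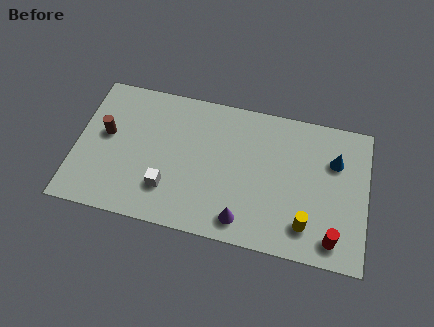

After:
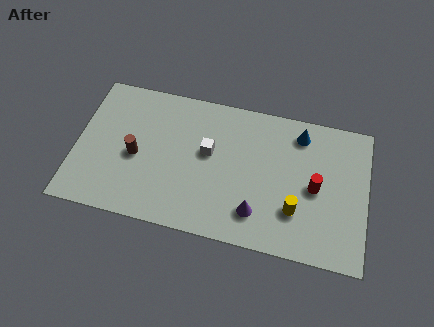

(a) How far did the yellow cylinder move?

0.8

From (10.4, 1.5) to (9.9, 2.1), the yellow cylinder covered √(0.5² + 0.6²) ≈ 0.8 units.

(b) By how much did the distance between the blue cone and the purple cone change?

-0.8

The distance was about 5.4 in the first image and 4.6 in the second, so they moved 0.8 units closer together.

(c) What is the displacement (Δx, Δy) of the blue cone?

(-1.6, 1.0)

The blue cone started near (11.5, 4.9) and ended near (9.9, 5.9).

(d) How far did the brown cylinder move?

1.6

The brown cylinder was near (1.3, 4.0) before and (2.7, 3.2) after, so it travelled √(1.4² + 0.8²) ≈ 1.6 units.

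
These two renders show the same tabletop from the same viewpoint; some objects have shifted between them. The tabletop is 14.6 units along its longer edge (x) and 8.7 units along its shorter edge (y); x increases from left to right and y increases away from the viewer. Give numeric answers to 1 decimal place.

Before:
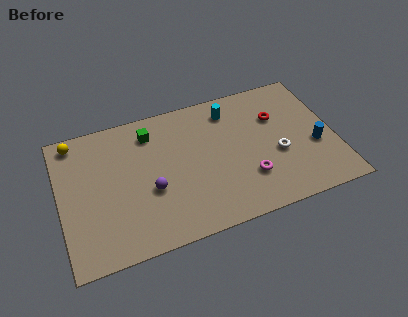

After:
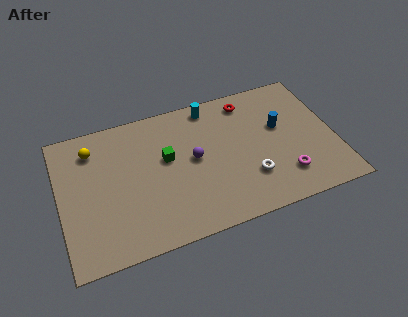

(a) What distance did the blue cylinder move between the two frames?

2.5

The blue cylinder was near (13.5, 3.4) before and (11.8, 5.2) after, so it travelled √(1.7² + 1.8²) ≈ 2.5 units.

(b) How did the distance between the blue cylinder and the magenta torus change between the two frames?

-0.6

Before: roughly 3.8 units apart; after: 3.2. That's 0.6 units closer together.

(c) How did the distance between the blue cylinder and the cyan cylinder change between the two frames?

-1.3

The distance was about 5.6 in the first image and 4.3 in the second, so they moved 1.3 units closer together.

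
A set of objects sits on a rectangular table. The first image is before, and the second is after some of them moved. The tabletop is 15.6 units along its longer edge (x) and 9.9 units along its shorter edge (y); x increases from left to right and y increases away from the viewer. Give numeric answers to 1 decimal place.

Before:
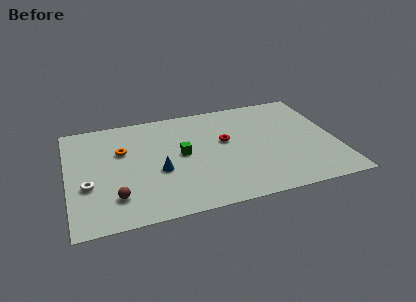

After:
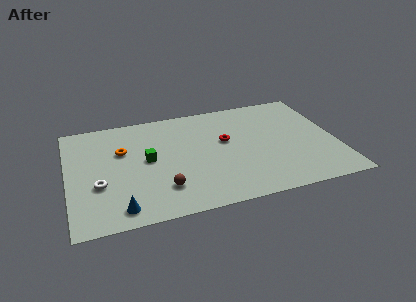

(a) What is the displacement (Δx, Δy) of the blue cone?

(-2.4, -2.7)

From the two frames, the blue cone sits at roughly (5.2, 4.0) before and (2.8, 1.3) after.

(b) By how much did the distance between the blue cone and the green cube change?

+2.5

The distance was about 1.8 in the first image and 4.3 in the second, so they moved 2.5 units further apart.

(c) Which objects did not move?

the orange torus and the red torus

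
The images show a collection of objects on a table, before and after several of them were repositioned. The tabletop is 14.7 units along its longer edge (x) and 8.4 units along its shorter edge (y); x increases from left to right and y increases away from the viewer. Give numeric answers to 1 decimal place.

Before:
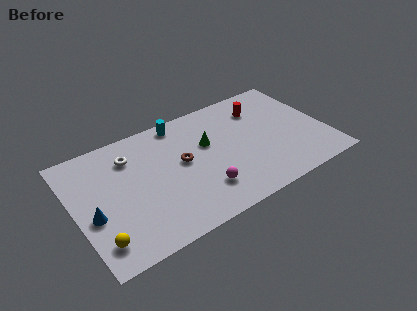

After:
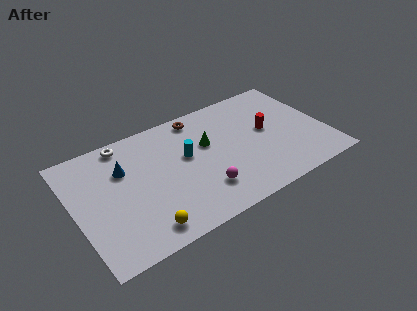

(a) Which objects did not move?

the green cone and the magenta sphere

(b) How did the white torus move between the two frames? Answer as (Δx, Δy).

(-0.2, 1.1)

The white torus started near (3.5, 6.4) and ended near (3.3, 7.5).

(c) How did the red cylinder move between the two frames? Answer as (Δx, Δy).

(0.1, -1.8)

From the two frames, the red cylinder sits at roughly (11.3, 6.4) before and (11.4, 4.6) after.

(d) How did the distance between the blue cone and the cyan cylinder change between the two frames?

-3.3

They were about 7.0 units apart before and 3.7 after — 3.3 units closer together.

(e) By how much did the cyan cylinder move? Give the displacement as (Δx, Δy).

(0.0, -2.6)

The cyan cylinder started near (6.6, 7.5) and ended near (6.6, 4.9).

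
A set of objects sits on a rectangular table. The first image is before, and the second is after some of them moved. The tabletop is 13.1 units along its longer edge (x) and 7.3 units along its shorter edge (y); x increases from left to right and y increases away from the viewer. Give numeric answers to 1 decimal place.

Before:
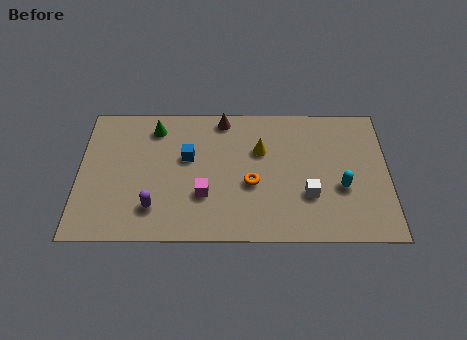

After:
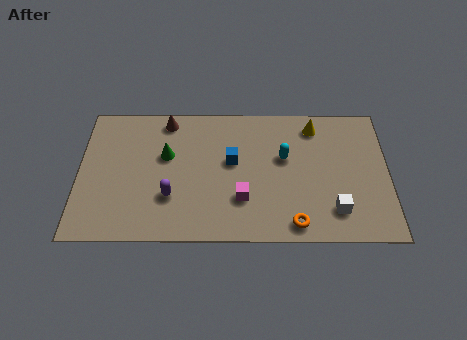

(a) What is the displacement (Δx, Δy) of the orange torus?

(1.8, -2.1)

From the two frames, the orange torus sits at roughly (7.3, 3.0) before and (9.1, 0.9) after.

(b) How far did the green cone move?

1.6

The green cone moved from about (3.2, 6.0) to (3.7, 4.5), a distance of √(0.5² + 1.5²) ≈ 1.6.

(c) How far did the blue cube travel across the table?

1.9

The blue cube was near (4.6, 4.4) before and (6.5, 4.2) after, so it travelled √(1.9² + 0.2²) ≈ 1.9 units.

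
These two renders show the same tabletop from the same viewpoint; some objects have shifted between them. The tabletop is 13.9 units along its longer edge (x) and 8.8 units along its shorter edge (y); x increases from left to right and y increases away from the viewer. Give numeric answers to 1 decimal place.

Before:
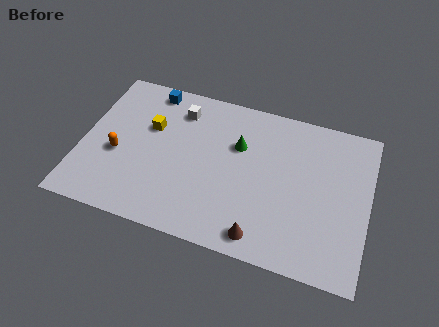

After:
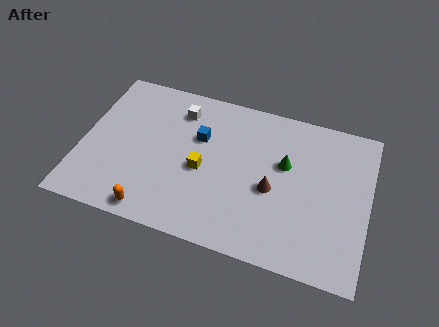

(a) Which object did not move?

the white cube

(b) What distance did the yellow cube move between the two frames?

3.2

The yellow cube was near (3.2, 5.6) before and (5.9, 3.9) after, so it travelled √(2.7² + 1.7²) ≈ 3.2 units.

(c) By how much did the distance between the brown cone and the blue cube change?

-4.8

Before: roughly 9.0 units apart; after: 4.2. That's 4.8 units closer together.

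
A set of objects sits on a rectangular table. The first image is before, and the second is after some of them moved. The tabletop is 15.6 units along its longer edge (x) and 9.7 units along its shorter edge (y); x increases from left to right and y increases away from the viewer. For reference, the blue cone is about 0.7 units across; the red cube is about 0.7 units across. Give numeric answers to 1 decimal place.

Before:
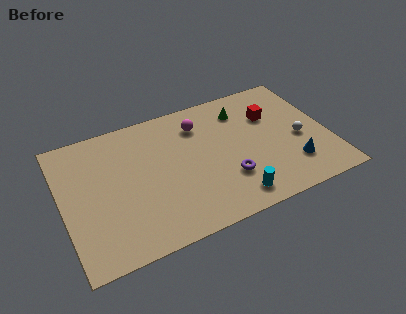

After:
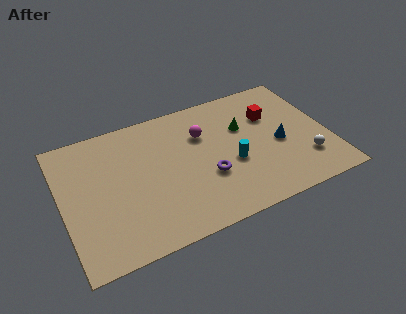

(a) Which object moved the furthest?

the cyan cylinder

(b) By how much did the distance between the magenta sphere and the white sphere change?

+0.5

The distance was about 6.5 in the first image and 7.0 in the second, so they moved 0.5 units further apart.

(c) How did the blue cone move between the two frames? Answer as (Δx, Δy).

(-0.5, 1.9)

From the two frames, the blue cone sits at roughly (13.2, 2.4) before and (12.7, 4.3) after.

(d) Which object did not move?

the red cube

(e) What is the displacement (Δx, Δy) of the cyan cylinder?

(0.3, 2.5)

From the two frames, the cyan cylinder sits at roughly (9.5, 1.4) before and (9.8, 3.9) after.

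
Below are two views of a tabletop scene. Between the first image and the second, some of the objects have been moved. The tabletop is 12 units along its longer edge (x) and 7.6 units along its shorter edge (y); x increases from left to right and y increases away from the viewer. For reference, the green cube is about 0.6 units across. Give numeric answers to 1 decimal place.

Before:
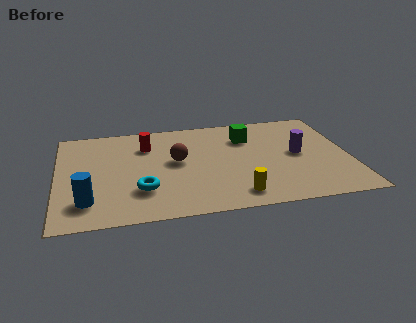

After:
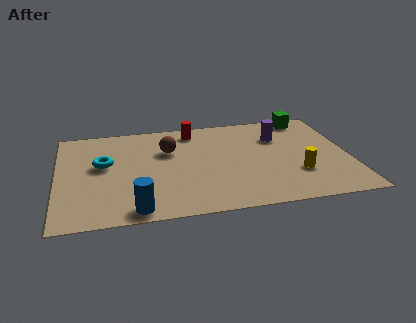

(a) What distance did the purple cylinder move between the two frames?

1.7

The purple cylinder was near (9.9, 3.9) before and (9.2, 5.4) after, so it travelled √(0.7² + 1.5²) ≈ 1.7 units.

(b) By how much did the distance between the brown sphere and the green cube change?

+2.8

The distance was about 3.3 in the first image and 6.1 in the second, so they moved 2.8 units further apart.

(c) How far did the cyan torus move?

2.7

From (3.4, 2.2) to (1.9, 4.4), the cyan torus covered √(1.5² + 2.2²) ≈ 2.7 units.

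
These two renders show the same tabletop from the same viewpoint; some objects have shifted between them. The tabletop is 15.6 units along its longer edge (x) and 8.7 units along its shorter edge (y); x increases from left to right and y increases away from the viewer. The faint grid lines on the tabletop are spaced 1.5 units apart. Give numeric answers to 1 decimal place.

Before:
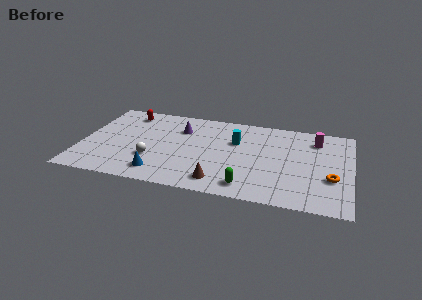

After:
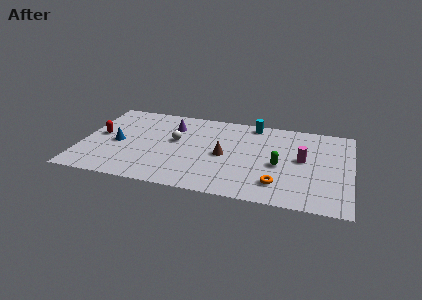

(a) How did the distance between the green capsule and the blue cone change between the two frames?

+4.3

The distance was about 5.1 in the first image and 9.4 in the second, so they moved 4.3 units further apart.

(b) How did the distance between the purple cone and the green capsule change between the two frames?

+0.4

They were about 6.5 units apart before and 6.9 after — 0.4 units further apart.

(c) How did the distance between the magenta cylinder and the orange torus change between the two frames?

-0.8

They were about 3.9 units apart before and 3.1 after — 0.8 units closer together.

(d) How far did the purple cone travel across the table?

0.5

The purple cone was near (5.6, 6.3) before and (5.1, 6.5) after, so it travelled √(0.5² + 0.2²) ≈ 0.5 units.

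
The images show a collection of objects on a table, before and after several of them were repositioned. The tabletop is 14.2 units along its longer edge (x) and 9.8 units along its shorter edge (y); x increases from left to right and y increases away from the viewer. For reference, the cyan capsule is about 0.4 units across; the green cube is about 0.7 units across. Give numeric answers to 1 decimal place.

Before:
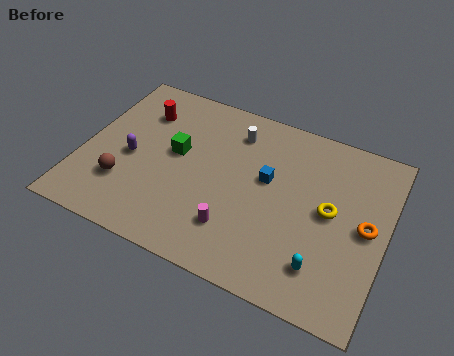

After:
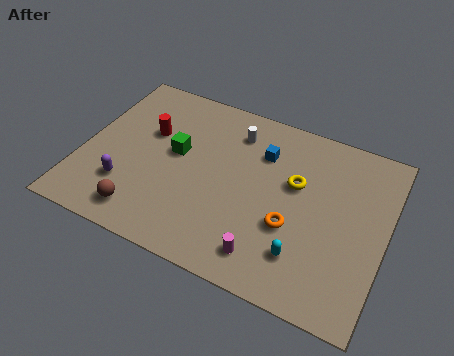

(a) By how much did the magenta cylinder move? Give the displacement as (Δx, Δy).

(1.6, -0.8)

The magenta cylinder was at about (7.5, 2.4) and moved to about (9.1, 1.6).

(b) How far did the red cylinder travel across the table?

1.2

The red cylinder was near (2.4, 7.3) before and (2.9, 6.2) after, so it travelled √(0.5² + 1.1²) ≈ 1.2 units.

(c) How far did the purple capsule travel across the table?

1.7

The purple capsule was near (2.3, 4.4) before and (2.3, 2.7) after, so it travelled √(0.0² + 1.7²) ≈ 1.7 units.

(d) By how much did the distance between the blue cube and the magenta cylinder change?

+2.1

Before: roughly 3.5 units apart; after: 5.6. That's 2.1 units further apart.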